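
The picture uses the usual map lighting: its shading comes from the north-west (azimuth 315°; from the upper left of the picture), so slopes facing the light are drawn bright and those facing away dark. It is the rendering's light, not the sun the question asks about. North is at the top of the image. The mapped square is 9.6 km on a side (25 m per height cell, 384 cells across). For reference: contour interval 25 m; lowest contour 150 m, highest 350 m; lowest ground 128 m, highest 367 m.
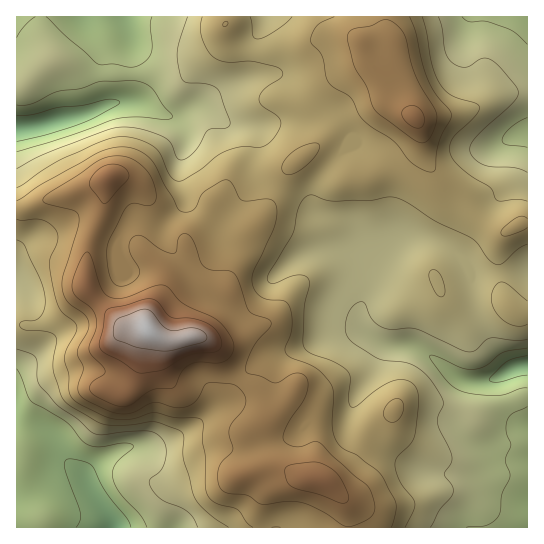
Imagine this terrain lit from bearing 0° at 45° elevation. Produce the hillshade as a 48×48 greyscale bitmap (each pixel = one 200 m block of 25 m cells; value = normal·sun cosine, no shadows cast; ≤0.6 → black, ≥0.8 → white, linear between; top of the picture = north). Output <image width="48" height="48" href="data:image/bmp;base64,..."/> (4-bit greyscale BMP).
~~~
<image width="48" height="48" href="data:image/bmp;base64,Qk32BAAAAAAAAHYAAAAoAAAAMAAAADAAAAABAAQAAAAAAIAEAAATCwAAEwsAABAAAAAAAAAAAAAAABEREQAiIiIAMzMzAERERABVVVUAZmZmAHd3dwCIiIgAmZmZAKqqqgC7u7sAzMzMAN3d3QDu7u4A////AIiIiIh1RWZVVVVWVWZmVVVnd2Znd3d3iImZiIh0RWZlVERFVVVVRFZnh3d2Znd4iImZmZhkRmdmVUM1VUMzNGeImZmHd3iIiIiZmYdVZ3h3ZmREZmVERoqpqqqZiIiId3iIiIdniIiHeHd2d3d3iau6qqmZiIiIh3iIh2aJmpmHeImpmImrvMy6qYiIiIiIiIiIhlV5qqmId5qqqqvMzMuph2Z3iIiIiIiIdkNGeId4h4iImau7u7qIdmZ4mYiIiJmHZUIRI0VXiIiIiImaqqmYdmeJmHd4iJh2QzIAABIkZ4mYh3eJmJqYd2eJiHd4iIZTEAAAAAESNomZmId4iIqph3eIiIiId3VDEAABEREjRXiImZd3iImqqYiImaqph3VERDRXZDNGZmd4iZh3mIiru6mJvMzLqWZmaImYdURXd2Z4mZmZmZiavLqrupmszGd3eJmHZVRFVUVomavLu6mavMy7lkRYrFeId3VEVVQyIiRniavdzLqqu8yoVEMzRUV4mXVEVVVCETVneIm8y6qqqql1RWZTEFVnmql2ZleHVXmYd2eJmZmYd3ZEVndjEXdmeZmYh4q8vMuph3d4iIiHZURVZ3dkQ5mHVVebqqvN79uZmZiIiIh3dlVmZ3dlZqqXQja+7dy83bmJq7mHiIiIiHd3d4d3iamGU0jP/+yqupiJvMqHeIiImYiHiIiImphmd3m8zduqmYiZq7uYd4iIiZiIiIiZqnZnmZqpmqqpmZmYeJqpiIiIiZiImYiJmWZomqmYiIqpiZqYZnmqmIiIiJmZmId3eGeJmqmIh5qoiZqYdmeJmIiIiJmqmHdmZmeZmph4iaqYmZmYdmZ3iIiIiImZh2ZmVFZ3iZhnmZmaqZmYh2d3d3eHiIh3Zmd3ZFVVaJhniYibuYiZiHd4d3d3d3ZlZniamHVFVohmd3ebqYiZmYd3d2ZmZmVWZ3iru6l2ZmdmZniaqYiJqYd3ZlVVVVVnd4mavNy7mHZlVnm6qpmJmYdmdlVVVVZ3eJmZq83d3KmHeJu7u6mZmYdmd3d2Zmd3iau6qrzd3d3Lq7u7u7qZmYdmeJiId3d4q7zLu8zd3e//3curu7uqqpmHZ5mZiHZoqqu7u+7u7u//7tuqqqu6qqqph4iIh2RXiIiaqt7v/////ty6mau7qqqqmIiHZTNFZmZ4mYm83v///ty5maqZmJmZmYdlQzRlVVVVZyNGibzu7cqYiZiHd3iIiIdlRWiId2VUViIzNFeaqphmeIiHd3iIh3dmeKq7uph2VVVURERWZndmZ3iIiImId3Zniau8y7qYd4dmZmZVVmd3Zmd4mZmId3ZoiZq7uqqZmZh2Z3h3iIiHdmVneIiIiHZ4iJqqqZmZmZmIiJmZqZiIdlVWd3d3iHd4iImpmZmZmZmZmqmZqpiIh2ZniHd3iHeIiImZmaqqmZmaqqmZmYiJh2Z4mZiIh3iIiJmYmaqqqZmaqqmZmIiZh3d3mqqZiJqpmamZmaqqqZmaqpmZmImZiIh3mqqpmau6mqqZmZqqqQ=="/>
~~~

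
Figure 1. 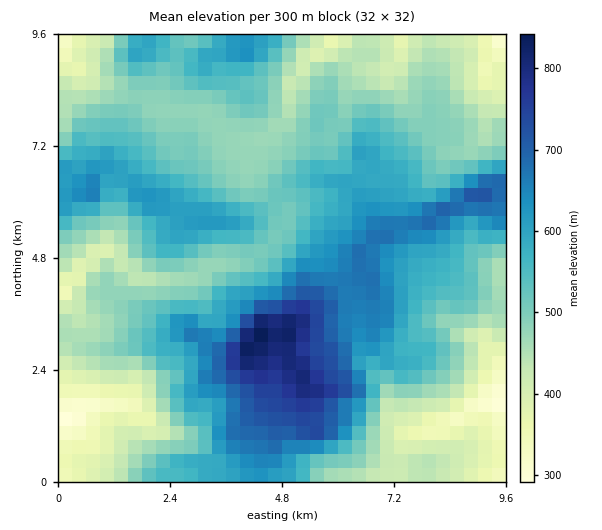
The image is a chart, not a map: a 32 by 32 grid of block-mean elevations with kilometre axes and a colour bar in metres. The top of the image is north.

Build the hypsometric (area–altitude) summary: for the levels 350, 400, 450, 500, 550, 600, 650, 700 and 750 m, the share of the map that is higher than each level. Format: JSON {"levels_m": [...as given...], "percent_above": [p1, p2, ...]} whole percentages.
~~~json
{"levels_m": [350, 400, 450, 500, 550, 600, 650, 700, 750], "percent_above": [96, 89, 78, 57, 41, 26, 15, 7, 3]}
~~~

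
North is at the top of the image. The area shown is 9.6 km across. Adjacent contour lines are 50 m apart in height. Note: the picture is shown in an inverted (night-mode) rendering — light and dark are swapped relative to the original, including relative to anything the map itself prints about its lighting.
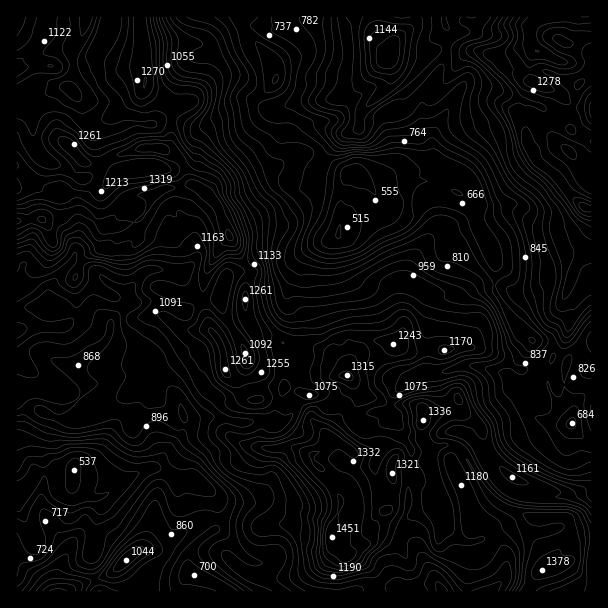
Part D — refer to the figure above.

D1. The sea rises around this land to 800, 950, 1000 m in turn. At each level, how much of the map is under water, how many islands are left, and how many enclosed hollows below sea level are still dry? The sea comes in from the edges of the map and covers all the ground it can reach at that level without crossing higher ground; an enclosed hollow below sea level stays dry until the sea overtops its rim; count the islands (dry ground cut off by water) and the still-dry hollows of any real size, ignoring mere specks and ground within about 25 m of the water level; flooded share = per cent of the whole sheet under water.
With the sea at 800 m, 19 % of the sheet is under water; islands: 0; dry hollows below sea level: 0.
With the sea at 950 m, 39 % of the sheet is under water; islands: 1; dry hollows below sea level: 0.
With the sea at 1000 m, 46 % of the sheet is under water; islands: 1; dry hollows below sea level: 0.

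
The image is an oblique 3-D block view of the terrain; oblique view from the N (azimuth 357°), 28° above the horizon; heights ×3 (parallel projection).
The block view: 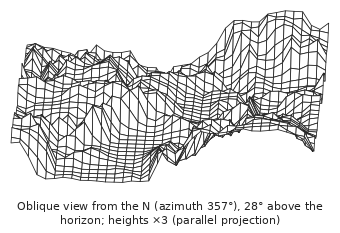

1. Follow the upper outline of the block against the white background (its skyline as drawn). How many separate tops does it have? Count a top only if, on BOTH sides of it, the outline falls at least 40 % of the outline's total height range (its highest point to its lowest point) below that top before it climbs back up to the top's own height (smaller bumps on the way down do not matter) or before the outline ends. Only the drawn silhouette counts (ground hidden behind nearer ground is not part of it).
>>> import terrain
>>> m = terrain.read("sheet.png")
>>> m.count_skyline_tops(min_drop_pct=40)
0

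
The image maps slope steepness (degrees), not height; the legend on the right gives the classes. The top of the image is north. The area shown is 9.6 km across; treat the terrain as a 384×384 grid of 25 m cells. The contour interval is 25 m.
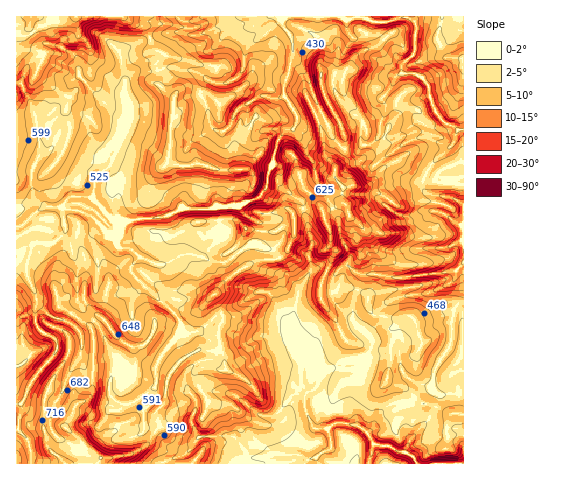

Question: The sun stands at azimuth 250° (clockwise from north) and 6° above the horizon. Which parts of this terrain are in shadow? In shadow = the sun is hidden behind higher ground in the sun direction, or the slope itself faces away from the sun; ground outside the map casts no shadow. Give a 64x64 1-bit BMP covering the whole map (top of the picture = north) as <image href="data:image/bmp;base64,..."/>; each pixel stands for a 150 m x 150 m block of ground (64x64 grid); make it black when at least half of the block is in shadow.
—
<image width="64" height="64" href="data:image/bmp;base64,Qk0+AgAAAAAAAD4AAAAoAAAAQAAAAEAAAAABAAEAAAAAAAACAAATCwAAEwsAAAIAAAAAAAAA////AAAAAADBB2A4AABjwOAP8B4AAGeB5B//nwAAfQPEP//fAAhxAQj//+AAKOEACP/j2ABjwACI/4HAMEAAAIh/gMDgQAAADD/GQcwAAAAAP8fHnwAAAMZfg4A/gAAAxl+DgD/AAIBjXhMA/8AHADOeMQH/4AMwOZ4wA//gAjAc3hAD/8AAOB7cGAP/wAAYft3cA/+AABx828wH/4EALnOTzgP/AQA+fwfPA/8DADz4D84D/gYAfPGf3gf+DgB48LCYB/4MEHDzsAAH+AgAHOOwgAf5DBYcQbOAAfsN//4Bs4AAGAfAHwOAAAAARwADAQSAAADDJ5sABgAAAeNP/wAMAAAA5xeHAAgAAADnB4MAAAAAQOY/5wBwGADwzn//AGAAecDM//8AEAAfsYj//wAgAgAxif//AAAAACAB//9AIAAAMHD//0AgAAA4c///4AAAADxj///gAAAEfPP//0EAAD585///QYADPl3v//4AgAH8X+///2CAA/xP7f//YAAA+D+J+//gDADyB4P5H+AcAPefk/+Y4AAA85+X/zjAYAHz/yf+MMBwAeH+L/xwwHAB/HZt/mCHYAH+fk3/4B+YAPE+DP/gj4AAAZ8M/wAPjAAjxx7/AAeeAfvjDn+ADx4H/+MDDsAAPw//AwOBwAB+D/8CAwHAAHwQPAADe8BAAP/8AANxwA=="/>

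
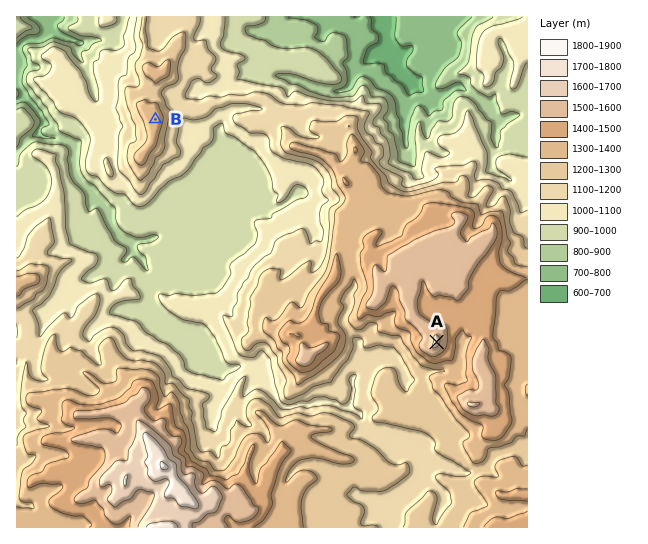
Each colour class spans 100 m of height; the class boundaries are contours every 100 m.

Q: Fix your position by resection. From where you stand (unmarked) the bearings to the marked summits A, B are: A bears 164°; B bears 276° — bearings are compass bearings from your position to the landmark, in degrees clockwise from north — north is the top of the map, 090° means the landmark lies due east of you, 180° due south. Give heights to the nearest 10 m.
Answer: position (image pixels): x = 380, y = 143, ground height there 1090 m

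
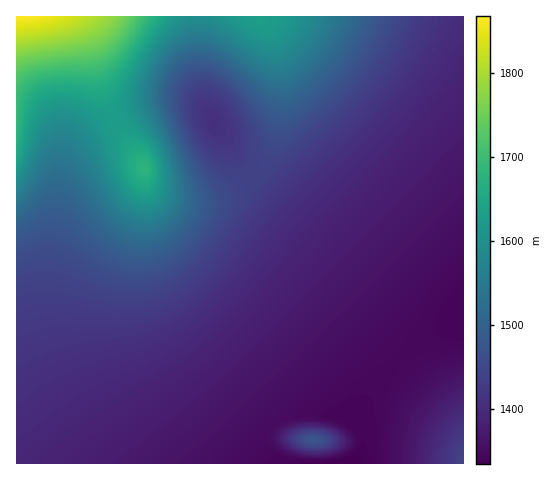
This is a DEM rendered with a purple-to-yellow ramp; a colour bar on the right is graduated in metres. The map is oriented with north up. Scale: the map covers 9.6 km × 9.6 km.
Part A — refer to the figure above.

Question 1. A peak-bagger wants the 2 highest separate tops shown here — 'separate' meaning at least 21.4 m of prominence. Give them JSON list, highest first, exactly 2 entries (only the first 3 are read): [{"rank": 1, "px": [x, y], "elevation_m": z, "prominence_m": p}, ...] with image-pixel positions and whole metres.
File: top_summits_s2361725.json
[{"rank": 1, "px": [145, 167], "elevation_m": 1680, "prominence_m": 53}, {"rank": 2, "px": [314, 440], "elevation_m": 1474, "prominence_m": 123}]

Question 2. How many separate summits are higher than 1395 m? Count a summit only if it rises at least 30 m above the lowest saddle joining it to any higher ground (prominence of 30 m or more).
2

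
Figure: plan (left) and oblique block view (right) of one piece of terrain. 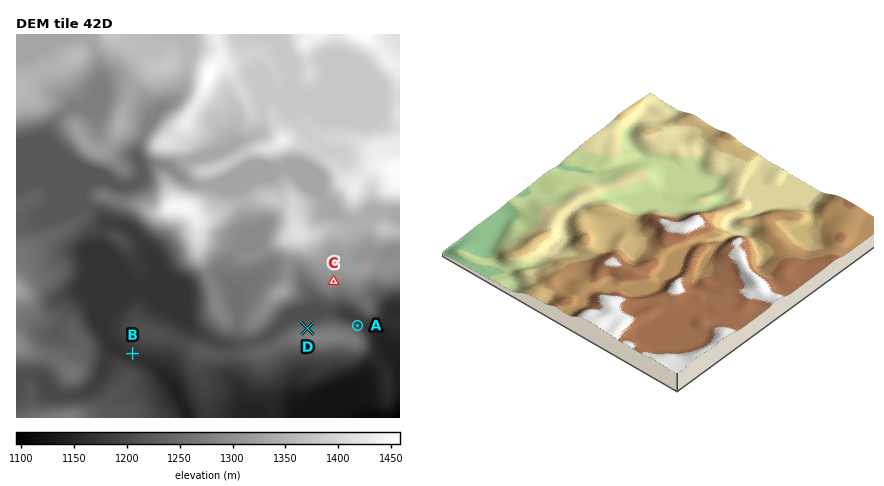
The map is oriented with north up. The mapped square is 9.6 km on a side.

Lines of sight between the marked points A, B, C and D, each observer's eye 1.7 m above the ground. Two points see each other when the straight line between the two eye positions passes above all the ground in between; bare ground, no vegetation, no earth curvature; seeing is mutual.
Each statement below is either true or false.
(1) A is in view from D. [false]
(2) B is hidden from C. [true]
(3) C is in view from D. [true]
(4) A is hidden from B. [true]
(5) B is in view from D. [false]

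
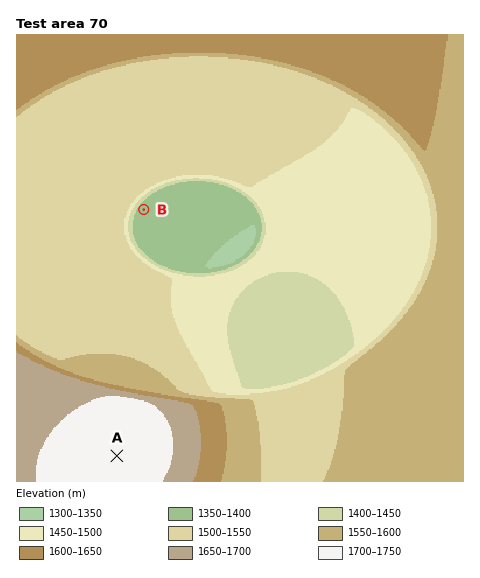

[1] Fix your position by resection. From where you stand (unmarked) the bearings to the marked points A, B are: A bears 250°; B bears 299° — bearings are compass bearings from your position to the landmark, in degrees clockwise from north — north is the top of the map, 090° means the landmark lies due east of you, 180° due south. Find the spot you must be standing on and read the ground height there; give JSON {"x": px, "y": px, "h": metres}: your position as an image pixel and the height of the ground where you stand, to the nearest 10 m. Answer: {"x": 401, "y": 352, "h": 1580}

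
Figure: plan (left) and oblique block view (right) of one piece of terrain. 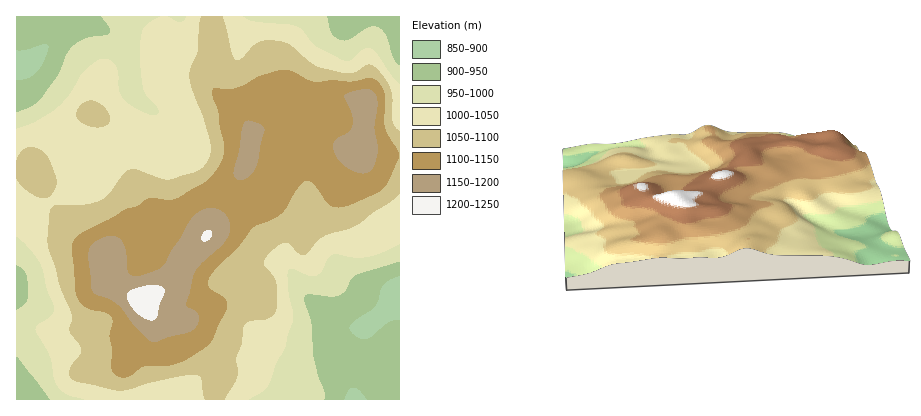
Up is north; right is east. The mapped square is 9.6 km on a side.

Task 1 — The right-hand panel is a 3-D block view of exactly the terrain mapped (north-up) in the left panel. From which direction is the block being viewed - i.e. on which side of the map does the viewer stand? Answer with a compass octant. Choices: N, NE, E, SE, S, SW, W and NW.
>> S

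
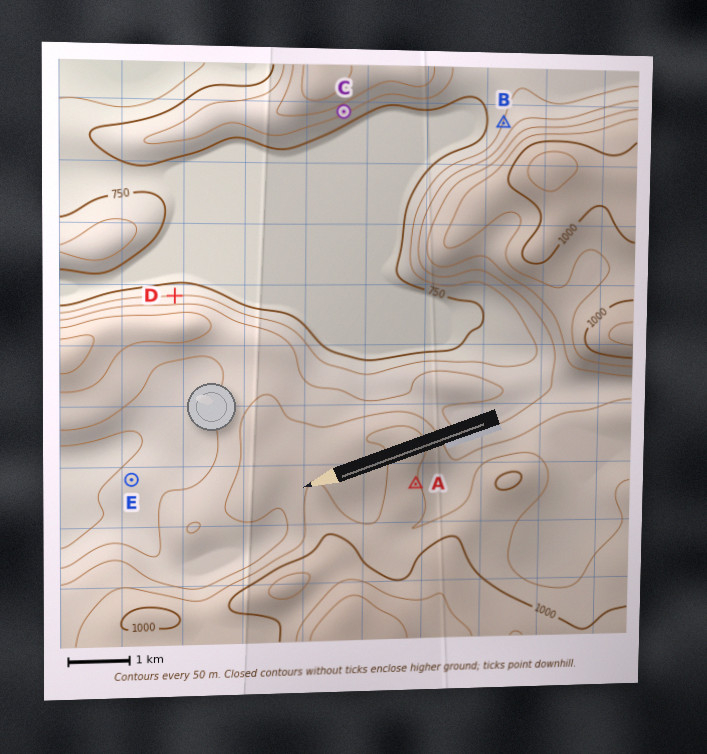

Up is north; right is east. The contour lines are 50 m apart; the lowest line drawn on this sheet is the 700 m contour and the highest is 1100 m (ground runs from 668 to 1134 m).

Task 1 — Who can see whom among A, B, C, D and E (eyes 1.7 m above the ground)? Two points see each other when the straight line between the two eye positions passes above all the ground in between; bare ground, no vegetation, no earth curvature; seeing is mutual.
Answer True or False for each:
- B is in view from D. True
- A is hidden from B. True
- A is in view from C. False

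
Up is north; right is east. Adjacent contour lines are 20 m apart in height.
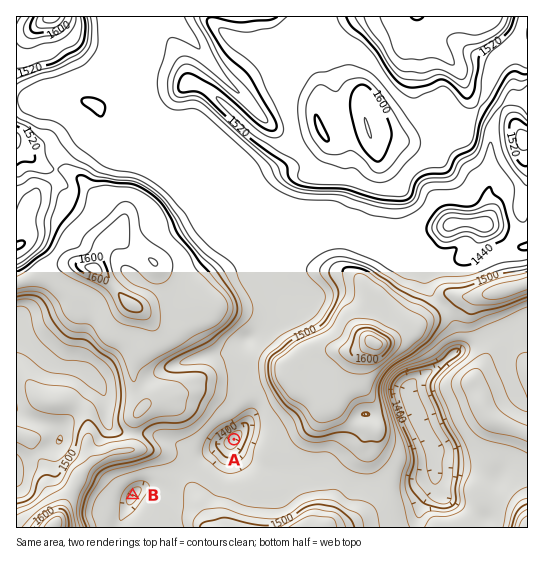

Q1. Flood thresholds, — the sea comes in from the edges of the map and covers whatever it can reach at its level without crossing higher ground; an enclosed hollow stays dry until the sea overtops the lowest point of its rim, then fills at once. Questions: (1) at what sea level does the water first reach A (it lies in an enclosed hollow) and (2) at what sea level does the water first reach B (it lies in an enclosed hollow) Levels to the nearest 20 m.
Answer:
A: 1460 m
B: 1440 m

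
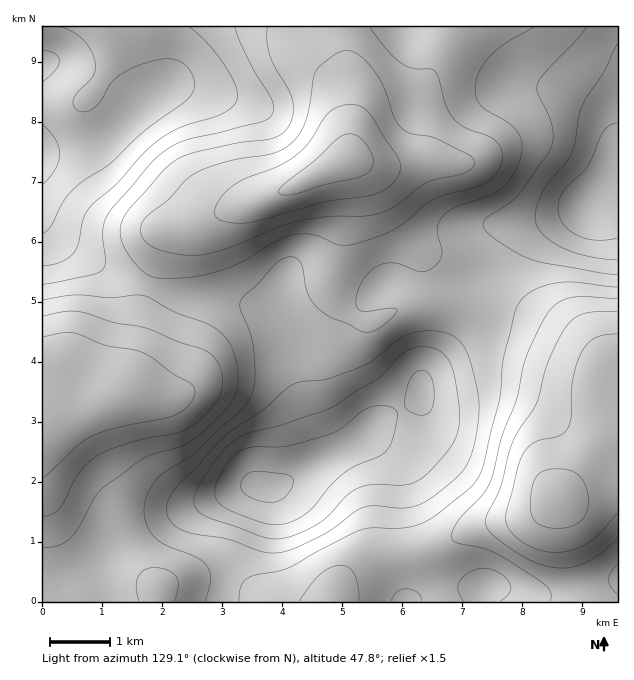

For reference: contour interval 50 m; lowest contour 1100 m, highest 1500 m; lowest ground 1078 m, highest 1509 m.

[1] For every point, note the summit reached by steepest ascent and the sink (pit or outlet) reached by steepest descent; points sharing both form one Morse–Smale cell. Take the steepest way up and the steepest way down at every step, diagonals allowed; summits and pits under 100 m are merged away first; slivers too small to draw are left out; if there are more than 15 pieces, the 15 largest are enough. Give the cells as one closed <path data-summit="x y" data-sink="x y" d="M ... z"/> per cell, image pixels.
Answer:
<path data-summit="265 487" data-sink="560 496" d="M479 304l-3 11-11 18-39 40-4 9 0 12-6 7-37 19-23 23-15 9-22 10-38 23-9 3-10-2-6 4-25 65-7 31-1 16 395-1 0-168-10 2 6-8 0-19-8-20-3-21-11-14-44-27-39-16z"/><path data-summit="43 154" data-sink="347 160" d="M334 26l-209 0-1 10 4 13 19 44 0 6-32 32-11 7-15 6-47 9 2 73 11 12 48 30 21 10 25 8 11-37 10-17 30-10 21-10 71-24 54-27 4-4 2-75-12-28z"/><path data-summit="586 208" data-sink="347 160" d="M617 26l-163 0-20 44-11 17-13 13-34 12-16 14-6 12-3 16-3 5 13 5 13 13 22 43 21 29 6 21-2 28 12-4 45 10 6-27 24-36 13-13 54-18 11-1 24-25 8-3z"/><path data-summit="265 487" data-sink="125 391" d="M152 287l-3 0-2 4-6 19-15 80-28 12-39 11-17 13 1 150 25 4 24-4 13-23 11-9 60-30 60-24 11-4 25 2 9-3 30-18 7-8 0-17-10-30-10-45-4-13-16-32-10-10-27-10-26-4-33-2z"/><path data-summit="265 487" data-sink="347 160" d="M352 160l-12 2-63 32-107 38-10 17-12 37 34 10 33 2 26 4 27 10 10 10 16 32 8 25 6 33 10 30 0 17-4 7 38-20 27-26 37-19 6-7 0-12 4-9 39-40 11-18 2-11-33-8-17-2-8 3 3-12-3-30-24-35-22-43-13-13z"/><path data-summit="586 208" data-sink="560 496" d="M617 182l-7 2-24 25-11 1-54 18-13 13-24 36-6 20 0 6 3 2 28 5 39 16 38 22 12 12 6 12 0 10 10 26 0 19-4 7 8-2z"/><path data-summit="43 154" data-sink="125 391" d="M43 224l0 201 16-12 39-11 28-12 14-74 8-27 0-3-24-8-56-32-13-8z"/><path data-summit="265 487" data-sink="347 160" d="M260 486l-19 2-36 14-89 42-11 9-13 23-19 4-30-4-1 25 179 1 11-52 20-51z"/><path data-summit="43 154" data-sink="560 496" d="M124 26l-82 1 1 125 46-8 15-6 11-7 32-32 0-6-19-44z"/><path data-summit="265 487" data-sink="347 160" d="M452 26l-118 1 4 18 14 37-2 73 2-13 8-16 11-12 18-8 21-6 13-13 27-50z"/>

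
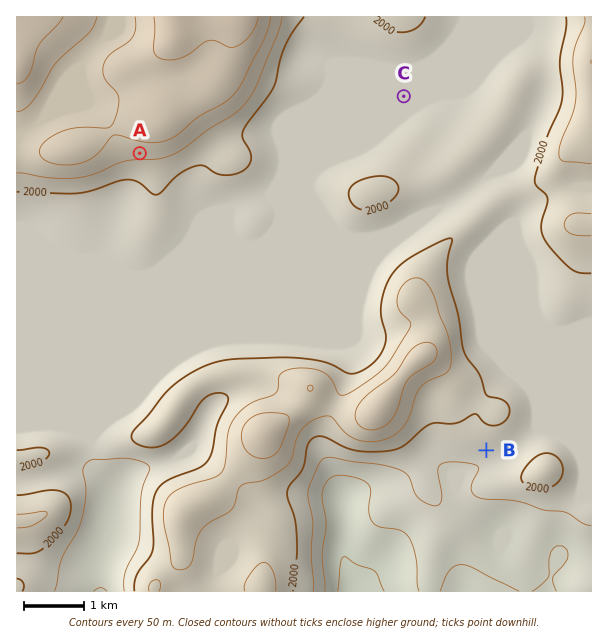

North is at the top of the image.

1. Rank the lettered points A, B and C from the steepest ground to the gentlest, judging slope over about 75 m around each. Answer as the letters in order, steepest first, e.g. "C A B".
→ A B C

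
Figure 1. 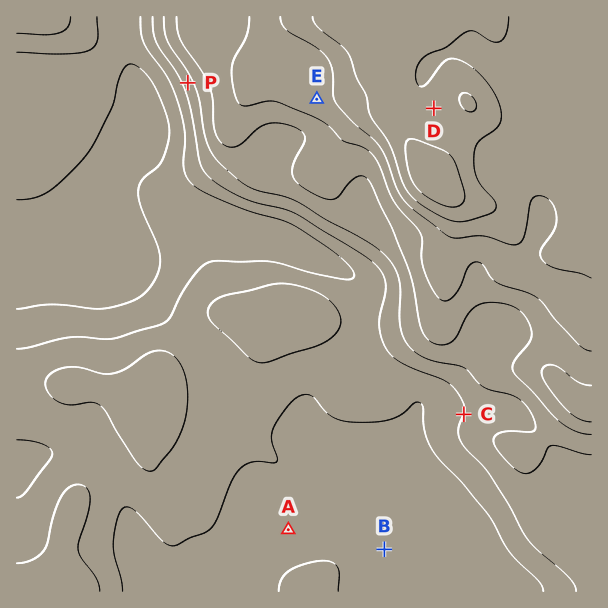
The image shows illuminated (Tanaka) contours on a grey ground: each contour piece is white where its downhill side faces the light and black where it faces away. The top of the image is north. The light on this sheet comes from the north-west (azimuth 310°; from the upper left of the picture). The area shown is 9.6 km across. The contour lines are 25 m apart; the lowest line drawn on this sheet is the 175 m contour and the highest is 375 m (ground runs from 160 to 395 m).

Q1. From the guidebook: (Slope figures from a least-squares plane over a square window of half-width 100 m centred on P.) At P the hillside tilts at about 8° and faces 246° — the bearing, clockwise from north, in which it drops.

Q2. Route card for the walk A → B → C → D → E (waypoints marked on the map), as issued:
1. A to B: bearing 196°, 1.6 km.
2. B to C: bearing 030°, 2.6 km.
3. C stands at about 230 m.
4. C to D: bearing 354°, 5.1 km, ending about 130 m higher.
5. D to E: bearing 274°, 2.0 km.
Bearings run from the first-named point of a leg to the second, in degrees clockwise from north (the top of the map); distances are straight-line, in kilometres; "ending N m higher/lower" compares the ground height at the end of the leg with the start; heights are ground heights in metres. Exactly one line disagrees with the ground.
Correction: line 1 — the bearing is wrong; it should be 101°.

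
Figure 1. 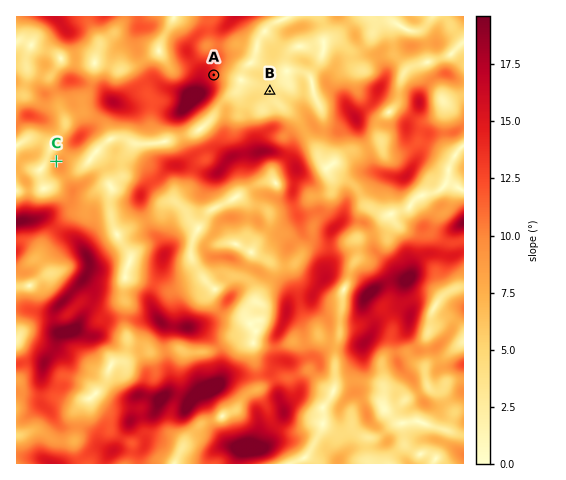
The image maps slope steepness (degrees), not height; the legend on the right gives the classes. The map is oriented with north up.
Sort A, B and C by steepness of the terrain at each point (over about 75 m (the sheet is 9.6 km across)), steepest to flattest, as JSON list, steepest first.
["A", "C", "B"]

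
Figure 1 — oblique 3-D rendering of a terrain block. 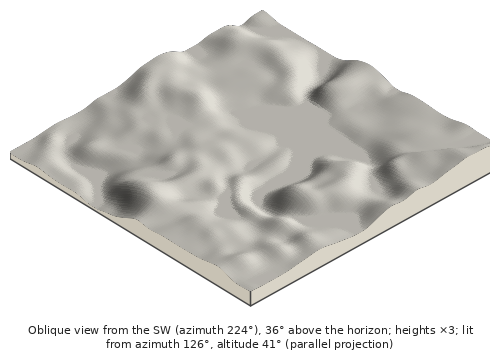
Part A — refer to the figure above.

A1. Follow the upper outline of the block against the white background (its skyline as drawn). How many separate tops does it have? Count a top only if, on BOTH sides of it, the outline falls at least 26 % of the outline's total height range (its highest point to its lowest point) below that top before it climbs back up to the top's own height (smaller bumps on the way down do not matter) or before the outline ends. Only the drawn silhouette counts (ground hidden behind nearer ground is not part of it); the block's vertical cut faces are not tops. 1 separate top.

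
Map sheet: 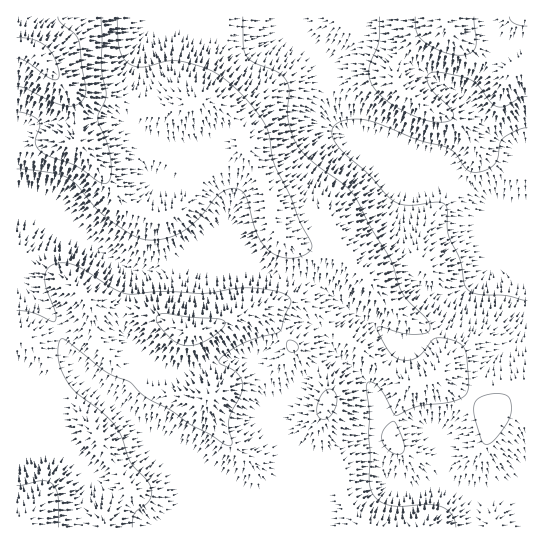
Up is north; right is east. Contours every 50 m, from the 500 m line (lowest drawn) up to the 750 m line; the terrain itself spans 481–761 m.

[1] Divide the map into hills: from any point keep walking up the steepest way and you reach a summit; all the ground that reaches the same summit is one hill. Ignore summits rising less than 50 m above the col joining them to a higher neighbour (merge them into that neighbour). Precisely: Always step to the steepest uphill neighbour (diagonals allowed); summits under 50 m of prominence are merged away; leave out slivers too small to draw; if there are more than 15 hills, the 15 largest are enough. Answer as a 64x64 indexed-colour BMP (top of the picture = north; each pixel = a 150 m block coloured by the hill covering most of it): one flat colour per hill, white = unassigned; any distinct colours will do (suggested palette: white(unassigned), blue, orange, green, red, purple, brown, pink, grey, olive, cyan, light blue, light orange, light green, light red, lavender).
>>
<image width="64" height="64" href="data:image/bmp;base64,Qk12CAAAAAAAAHYAAAAoAAAAQAAAAEAAAAABAAQAAAAAAAAIAAATCwAAEwsAABAAAAAAAAAA////ALR3HwAOf/8ALKAsACgn1gC9Z5QAS1aMAMJ34wB/f38AIr28AM++FwDox64AeLv/AIrfmACWmP8A1bDFADMzMzMzMzMzMzMzMzMzMzMzMzMxERERERERERERERERMzMzMzMzMzMzMzMzMzMzMzMzMzEREREREREREREREREzMzMzMzMzMzMzMzMzMzMzMzMzERERERERERERERERETMzMzMzMzMzMzMzMzMzMzMzMzMRERERERERERERERERMzMzMzMzMzMzMzMzMzMzMzMzMxEREREREREREREREREzMzMzMzMzMzMzMzMzMiIiIzMzERERERERERERERERETMzMzMzMzMzMzMzMzMiIiIiIjMRERERERERERERERERMzMzMzMzMzMzMzMzIiIiIiIiIjEREREREREREREREREzMzMzMzMzMzMzMyIiIiIiIiIiIRERERERERERERERETMzMzMzMzMzMzIiIiIiIiIiIRERERERERERERERERERMzMzMzMzMzMzIiIiIiIiIiIREREREREREREREREREREzMzMzMzMzMzIiIiIiIiIiIRERERERERERERERERERETMzMzMzMzMzIiIiIiIiIiIhERERERERERERERERERERMzMzMzMzMzIiIiIiIiIiIjEREREREREREREREREREREzMzMzMzMzIiIiIiIiIiIiMRERERERERERERERERERETMzMzMzMzIiIiIiIiIiIiIxERERERERERERERERERERMzMzMzMyIiIiIiIiIiIiIzMREREREREREREREREREREzMzMzMyIiIiIiIiIiIiIjMzERERERERERERERERERETMzMzMyIiIiIiIiIiIiIiMzMxERERERERERERERERERMzMzMyIiIiIiIiIiIiIiMzMzMREREREREREREREREREzMzMyIiIiIiIiIiIiIiIzMzMzERERERERERERERERETMzMzIiIiIiIiIiIiIiIjMzMzMzERERERERERERERERMzMzIiIiIiIiIiIiIiIiIjMzMzMREREREREREREREREzMzMiIiIiIiIiIiIiIiIiIzMzMiERERERERERERERETMzMiIiIiIiIiIiIiIiIiIiMzMiIRERERERERERERERMzMyIiIiIiIiIiIiIiIiIiIiMiIiEREREREREREREREzMyIiIiIiIiIiIiIiIiIiIiIiIiIhERERERERERERETMzIiIiIiIiIiIiIiIiIiIiIiIiIRERERERERERERERMzIiIiIiIiIiIiIiIiIiIiIiIiIREREREREREREREREzIiIiIiIiIiIiIiIiIiIiIiIiIRERERERERERERERETIiIiIiIiIiIiIiIiIiIiIiIiERERERERERERERERERIiIiIiIiIiIiIiIiIiIiIiIREREREREREREREREREREiIiIiIiIiEREiIiIiIiIRERERERERERERERERERERERIiIiIiIhERERERERERERERERERERERERERERERERERESIiIiIhEREREREREREREREREREREREREREREREREREREiIiIRERERERERERERERERERERERERERERERERERERESIiEREREREREREREREREREREREREREREREREREREREREhEREREREREREREREREREREREREREREREREREREREREREREREREREREREREREREREREREREREREREREREREREREREREREREREREREREREREREREREREREREREREREREREREREREREREREREREREREREREREREREREREREUREQREREREREREREREREREREREREREREREREREREREURERBERERERERERERERERERERERERERERERERERERFEREREERERERERERERERERERERERERERERERERERERFEREREQRERERERERERERERERERERERERERERERERERRERERERBERERERERERERERERERERERERERERERERFEREREREREERERERERERERERERERERERERERERERERREREREREREQREREREREREREREREREREREREREREREURERERERERERBERERERERERERERERERERERERERERREREREREREREREEREREREREREREREREREREREREREUREREREREREREREQREREREREREREREREREREREREREURERERERERERERERBERERERERERERERERERERERERERREREREREREREREREERERERERERERERERERERERERERREREREREREREREREQRERERERERERERERERERERERERFERERERERERERERERBEREREREREREREREREREREREREUREREREREREREREREERERERERERERERERERERERERERREREREREREREREREQRERERERERERERERERERERERERFERERERERERERERERBERERERERERERERERERERERERFEREREREREREREREREEREREREREREREREREREREREREUREREREREREREREREQREREREREREREREREREREREREURERERERERERERERERBEREREREREREREREREREREREUREREREREREREREREREEREREREREREREREREREREREUREREREREREREREREREQREREREREREREREREREREREURERERERERERERERERERBERERERERERERERERERERERRERERERERERERERERERE"/>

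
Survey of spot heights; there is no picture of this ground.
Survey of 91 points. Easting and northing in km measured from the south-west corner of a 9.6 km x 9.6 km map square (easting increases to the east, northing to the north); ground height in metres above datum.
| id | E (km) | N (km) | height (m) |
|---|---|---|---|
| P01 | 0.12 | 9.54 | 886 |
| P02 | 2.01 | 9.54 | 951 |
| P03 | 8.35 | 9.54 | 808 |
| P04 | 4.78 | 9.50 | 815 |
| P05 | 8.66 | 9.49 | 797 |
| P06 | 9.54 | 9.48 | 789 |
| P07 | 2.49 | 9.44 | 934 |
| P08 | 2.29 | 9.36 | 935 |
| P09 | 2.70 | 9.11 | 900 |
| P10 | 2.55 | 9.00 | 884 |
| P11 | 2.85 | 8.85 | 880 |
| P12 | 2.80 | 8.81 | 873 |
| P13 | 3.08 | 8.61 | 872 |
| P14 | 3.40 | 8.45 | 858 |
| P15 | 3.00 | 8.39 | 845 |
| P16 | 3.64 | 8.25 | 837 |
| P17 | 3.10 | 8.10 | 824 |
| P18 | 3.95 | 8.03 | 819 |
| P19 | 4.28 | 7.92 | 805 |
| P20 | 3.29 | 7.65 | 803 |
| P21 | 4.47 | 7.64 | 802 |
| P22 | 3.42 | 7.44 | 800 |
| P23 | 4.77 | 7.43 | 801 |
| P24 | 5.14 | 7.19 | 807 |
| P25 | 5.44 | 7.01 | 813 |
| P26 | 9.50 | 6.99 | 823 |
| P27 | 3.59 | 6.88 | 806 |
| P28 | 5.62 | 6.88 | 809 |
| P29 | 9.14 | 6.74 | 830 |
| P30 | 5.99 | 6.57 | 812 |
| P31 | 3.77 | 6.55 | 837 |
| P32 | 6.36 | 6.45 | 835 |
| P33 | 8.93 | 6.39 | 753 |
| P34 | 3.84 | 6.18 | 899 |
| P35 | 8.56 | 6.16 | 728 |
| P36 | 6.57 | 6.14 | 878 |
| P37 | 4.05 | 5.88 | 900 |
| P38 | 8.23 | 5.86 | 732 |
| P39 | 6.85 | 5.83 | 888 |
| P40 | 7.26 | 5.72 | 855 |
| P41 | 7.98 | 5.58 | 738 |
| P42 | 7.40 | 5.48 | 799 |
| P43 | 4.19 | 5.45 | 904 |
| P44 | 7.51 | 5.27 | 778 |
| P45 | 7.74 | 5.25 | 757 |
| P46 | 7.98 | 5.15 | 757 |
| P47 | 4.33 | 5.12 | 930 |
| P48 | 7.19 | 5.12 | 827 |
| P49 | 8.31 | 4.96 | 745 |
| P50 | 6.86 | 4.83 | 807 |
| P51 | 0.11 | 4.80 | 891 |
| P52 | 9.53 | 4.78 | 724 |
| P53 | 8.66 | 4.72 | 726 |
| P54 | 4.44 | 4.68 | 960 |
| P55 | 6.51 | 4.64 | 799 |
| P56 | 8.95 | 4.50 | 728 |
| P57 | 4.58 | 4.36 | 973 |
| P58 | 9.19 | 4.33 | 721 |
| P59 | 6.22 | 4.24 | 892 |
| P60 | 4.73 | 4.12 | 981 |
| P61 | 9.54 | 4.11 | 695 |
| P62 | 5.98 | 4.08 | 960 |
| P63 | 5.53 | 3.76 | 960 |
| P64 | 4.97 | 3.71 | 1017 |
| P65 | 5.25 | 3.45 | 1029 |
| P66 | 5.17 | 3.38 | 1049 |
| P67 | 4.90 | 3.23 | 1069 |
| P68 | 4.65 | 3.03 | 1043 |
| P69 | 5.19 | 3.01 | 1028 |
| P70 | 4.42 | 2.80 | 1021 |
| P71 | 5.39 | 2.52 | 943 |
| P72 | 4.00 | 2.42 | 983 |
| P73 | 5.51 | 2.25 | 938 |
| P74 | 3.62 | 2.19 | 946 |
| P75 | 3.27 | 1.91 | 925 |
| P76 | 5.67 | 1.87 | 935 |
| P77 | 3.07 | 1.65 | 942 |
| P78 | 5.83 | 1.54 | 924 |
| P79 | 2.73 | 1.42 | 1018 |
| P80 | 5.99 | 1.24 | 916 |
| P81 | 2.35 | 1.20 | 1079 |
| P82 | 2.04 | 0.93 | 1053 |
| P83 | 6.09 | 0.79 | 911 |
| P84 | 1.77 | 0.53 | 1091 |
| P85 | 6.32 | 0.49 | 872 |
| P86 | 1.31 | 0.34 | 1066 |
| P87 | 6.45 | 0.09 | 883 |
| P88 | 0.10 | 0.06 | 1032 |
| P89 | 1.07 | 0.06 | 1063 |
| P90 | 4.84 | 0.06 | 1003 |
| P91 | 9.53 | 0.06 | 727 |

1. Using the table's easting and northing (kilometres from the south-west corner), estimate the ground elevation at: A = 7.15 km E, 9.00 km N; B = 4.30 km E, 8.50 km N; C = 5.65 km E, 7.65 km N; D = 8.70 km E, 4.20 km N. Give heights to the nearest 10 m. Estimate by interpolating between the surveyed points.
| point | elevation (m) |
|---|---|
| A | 840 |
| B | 810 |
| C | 830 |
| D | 720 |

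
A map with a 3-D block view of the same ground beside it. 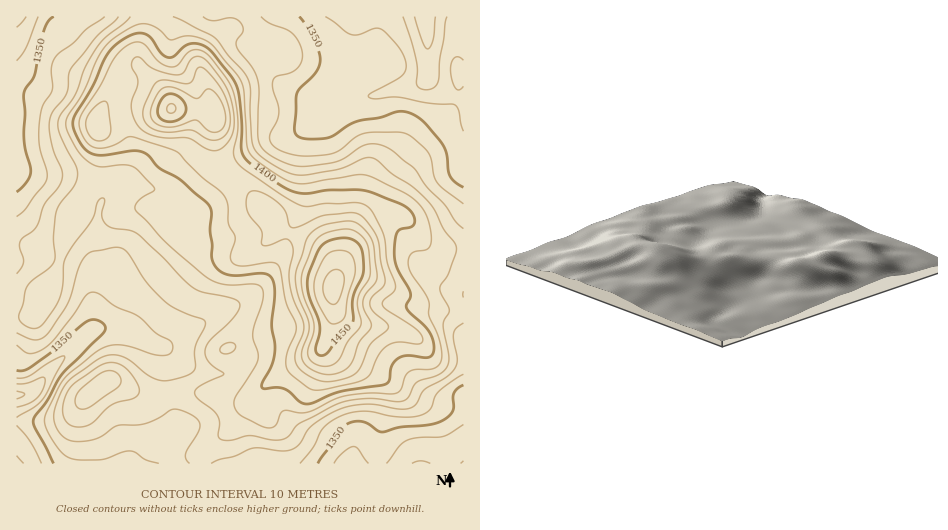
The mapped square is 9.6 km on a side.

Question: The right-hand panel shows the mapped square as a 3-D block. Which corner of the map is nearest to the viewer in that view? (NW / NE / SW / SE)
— NE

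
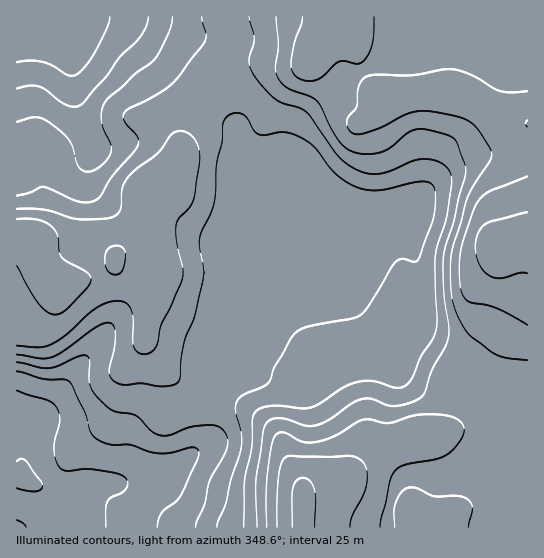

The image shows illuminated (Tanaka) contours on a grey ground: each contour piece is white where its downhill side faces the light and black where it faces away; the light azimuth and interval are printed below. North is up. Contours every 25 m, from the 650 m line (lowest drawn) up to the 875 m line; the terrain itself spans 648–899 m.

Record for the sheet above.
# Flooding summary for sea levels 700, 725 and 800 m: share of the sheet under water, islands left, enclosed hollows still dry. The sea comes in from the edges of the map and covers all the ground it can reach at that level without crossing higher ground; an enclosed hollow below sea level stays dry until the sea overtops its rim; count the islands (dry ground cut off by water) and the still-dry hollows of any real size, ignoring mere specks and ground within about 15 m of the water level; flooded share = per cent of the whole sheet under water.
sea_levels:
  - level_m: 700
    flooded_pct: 10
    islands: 0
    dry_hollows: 0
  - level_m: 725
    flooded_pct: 15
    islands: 0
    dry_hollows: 0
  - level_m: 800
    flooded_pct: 67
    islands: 0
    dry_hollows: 0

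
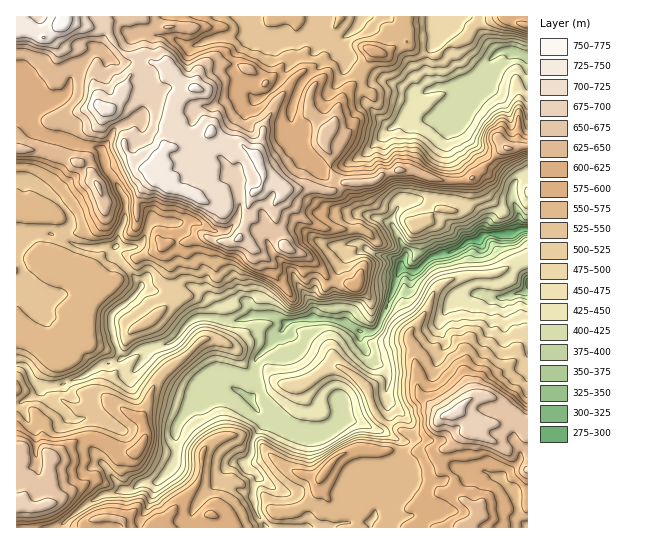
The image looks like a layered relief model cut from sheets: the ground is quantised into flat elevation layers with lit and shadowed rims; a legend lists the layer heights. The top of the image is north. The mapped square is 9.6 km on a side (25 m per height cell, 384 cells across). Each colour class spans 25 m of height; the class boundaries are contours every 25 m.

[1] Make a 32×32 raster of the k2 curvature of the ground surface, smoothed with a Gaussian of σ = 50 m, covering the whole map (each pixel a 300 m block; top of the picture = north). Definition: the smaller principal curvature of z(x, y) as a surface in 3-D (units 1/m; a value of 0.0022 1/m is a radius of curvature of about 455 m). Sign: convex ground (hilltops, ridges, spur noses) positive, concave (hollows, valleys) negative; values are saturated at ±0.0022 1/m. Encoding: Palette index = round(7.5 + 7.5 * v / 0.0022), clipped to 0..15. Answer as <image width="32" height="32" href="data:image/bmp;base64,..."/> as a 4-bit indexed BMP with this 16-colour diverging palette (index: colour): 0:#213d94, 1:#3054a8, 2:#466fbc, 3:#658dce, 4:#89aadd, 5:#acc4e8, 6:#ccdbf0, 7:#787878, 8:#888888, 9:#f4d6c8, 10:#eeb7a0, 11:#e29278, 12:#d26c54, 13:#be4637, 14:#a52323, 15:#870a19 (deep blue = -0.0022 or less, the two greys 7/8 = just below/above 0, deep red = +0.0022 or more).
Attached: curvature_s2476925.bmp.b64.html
<image width="32" height="32" href="data:image/bmp;base64,Qk12AgAAAAAAAHYAAAAoAAAAIAAAACAAAAABAAQAAAAAAAACAAATCwAAEwsAABAAAAAAAAAAlD0hAKhUMAC8b0YAzo1lAN2qiQDoxKwA8NvMAHh4eACIiIgAyNb0AKC37gB4kuIAVGzSADdGvgAjI6UAGQqHADMgd3R3ZnhxVVZWZ2dmZmV3hQRoJ3SINnZ3eHd3Znd1dndzABV2VTQ1Znd3d3d2ZGV2U2ZCR2YkiFhnd3d2VkeDh2V5ZThkGHY2dndndmR0g1d3VoM3iDZEQUhSRDZ3ZUZUQ1ZjVGdUV3ZBJTWFd2dIV3eGdVZlVnd3ZXNGeFVkY0aHY3ZWdmV4ZkZihmeIY0RhBmN3VWZ1d3ZnUnZndVU3eGI1SHVWRXZndUWHV2Zmd3eHJCBYeGV3aHNnd1d2Z3d3c1iHBlNnRWUhB4U3hmh3d3Mnh2JGRBMDRTFXNmZnd3d3UmZ2VVRWFkVwRmVUIHd3d5JWVYU0YVdpUDaHd4R3d4cnV2ZThyR1WGEQRmZ3aHQiInh1V3VnQjAVBRAUZ1RGaAc3ZRJlZCdmgIiFMAB4hWgHFDKEZWZVQhKHZ4Sjd2VoBEZodlV2VVVEMzJGVXZlhweIdnVndnVog0VmhkRFZ2FYh2d2Z2ZUFWaGVHdCd3ZAdndmZ3hWWHI1dlVjhWVVZFZnZ3ZGVmh4NFVmOWR3dmc0Z3aFVlVneDRmd1RDd3V4dmdkNmRzdXNnV3dlNHd2ZoZ2eXZWQ3RmdVVWZ2V3ZWVneEdVdkZHR0ZmdlZnVGZVVngmhlVmV1WHVYd0QmhUVWVCMiRmdmZGVYVnhER1eGdWZUVWZ3hnhGZ1dmWI"/>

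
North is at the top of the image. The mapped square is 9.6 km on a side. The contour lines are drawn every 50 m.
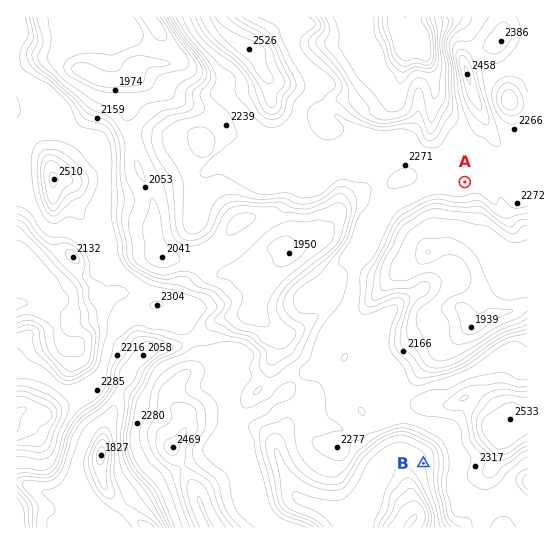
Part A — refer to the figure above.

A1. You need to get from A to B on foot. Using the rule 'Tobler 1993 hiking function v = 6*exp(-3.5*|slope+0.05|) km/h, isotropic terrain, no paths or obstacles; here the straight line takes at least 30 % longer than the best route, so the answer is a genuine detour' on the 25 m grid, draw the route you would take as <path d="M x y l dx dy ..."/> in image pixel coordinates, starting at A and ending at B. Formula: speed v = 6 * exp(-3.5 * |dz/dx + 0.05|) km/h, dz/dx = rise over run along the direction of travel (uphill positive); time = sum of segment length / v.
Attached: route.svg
<path d="M465 182l-11 5-13 0-40 20-8 8-22 43-9 9-3 6 0 44 2 2 0 7 1 3 0 8 41 82 26 26 2 5 0 3-2 5-6 5"/>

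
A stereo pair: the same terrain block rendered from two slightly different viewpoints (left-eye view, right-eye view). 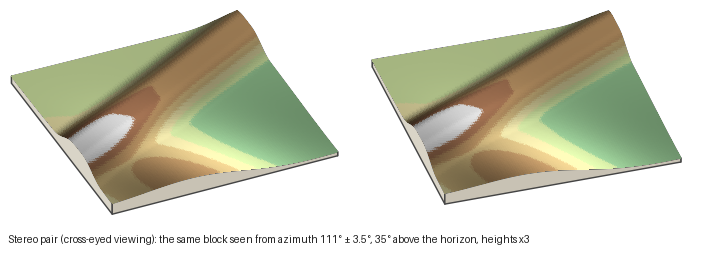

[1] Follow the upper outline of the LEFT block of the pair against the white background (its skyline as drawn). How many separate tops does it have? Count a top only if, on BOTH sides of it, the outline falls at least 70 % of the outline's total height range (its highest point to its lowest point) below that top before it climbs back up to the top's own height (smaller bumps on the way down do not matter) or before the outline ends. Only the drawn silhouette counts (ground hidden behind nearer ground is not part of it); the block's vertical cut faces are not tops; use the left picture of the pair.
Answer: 0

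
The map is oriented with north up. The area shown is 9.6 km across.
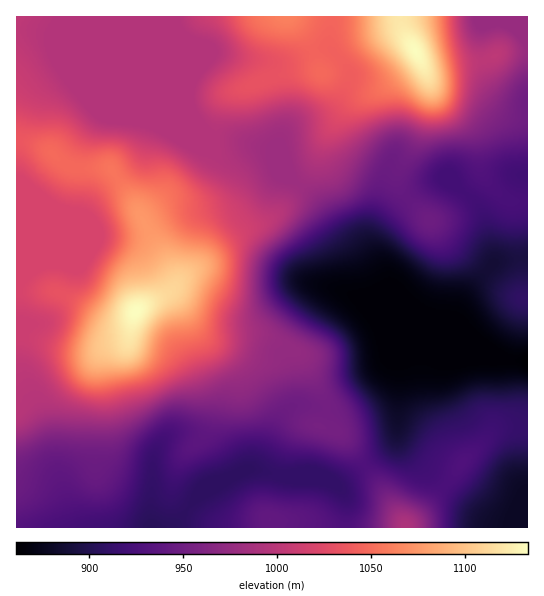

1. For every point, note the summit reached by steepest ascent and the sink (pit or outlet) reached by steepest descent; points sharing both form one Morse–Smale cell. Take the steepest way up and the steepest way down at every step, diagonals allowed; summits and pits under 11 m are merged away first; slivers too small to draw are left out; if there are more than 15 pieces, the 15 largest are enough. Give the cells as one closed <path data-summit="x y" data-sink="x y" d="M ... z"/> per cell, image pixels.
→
<path data-summit="135 311" data-sink="527 362" d="M174 16l-158 1 0 316 9 0 40 15 29 3 31-11 4-6 4-19 6-7 23-12 9-1 8 6 14 21 16 13 46 0 22 6 18 10 9 8 23 46-2 12-5 9 21 7 24 32 27-20 6-14 2 10 5 8 40 36 15-20 34-34 13-4 20 1 1-66-29-5-16-12-5 0 2-2-2-2-23-18 1-9 9-19 28-32 0-8-8-33-8-17-24-22-11-4-4 1-27 16-20 21-14 21 0 15 12 37 32 29 13 8-9-2-58-24-6-8-4-24-9-23-29-44-30-27-14-16-4-9-33-10-25-3-18-19-4-7-3-12 4-17 0-17-16-38z"/><path data-summit="415 50" data-sink="527 362" d="M527 16l-194 0-4 15 2 18-13 0-31 14-9 1-65-11-21 26-4 15 1 13 6 11 15 18 28 4 32 9 5 10 14 16 30 27 34 55 7 32 7 12 58 24 6 0-18-13-15-16-9-6-12-37 0-15 14-21 20-21 11-8 20-9 15 6 23 24 5 13 9 41 34-5z"/><path data-summit="135 311" data-sink="151 527" d="M171 295l-9 1-23 12-6 7-5 22-6 4-23 8-28 0-28-8-18-8-9 1 1 194 156 0 16-22 22-21 36-16 11 0 21 7 39 0 17 8 6 0 24-18-24-33-21-7 5-9 2-12-23-46-9-8-18-10-22-6-46 0-16-13-14-21z"/><path data-summit="270 519" data-sink="151 527" d="M258 469l-15 2-32 14-22 21-16 21 172 0 2-28-4-8-9-8-16-7-39 0z"/><path data-summit="287 17" data-sink="527 362" d="M331 16l-156 0 0 6 17 43 1 14 20-26 69 11 36-15 12 0z"/><path data-summit="135 311" data-sink="527 527" d="M517 427l-18 1-5 3-34 34-15 21 40 31 26 11 16 0 1-99z"/><path data-summit="523 298" data-sink="527 362" d="M527 259l-13 0-20 4-29 32-9 19-1 10 47 35 26 2z"/><path data-summit="406 526" data-sink="527 362" d="M398 431l-6 14-27 21 41 59 9-6 30-33-40-37-5-8z"/><path data-summit="406 526" data-sink="151 527" d="M366 467l-3 0-22 17-5 1 11 14-2 28 60 1-2-7z"/><path data-summit="406 526" data-sink="527 527" d="M446 487l-32 33-9 6 1 2 105-1-26-10z"/>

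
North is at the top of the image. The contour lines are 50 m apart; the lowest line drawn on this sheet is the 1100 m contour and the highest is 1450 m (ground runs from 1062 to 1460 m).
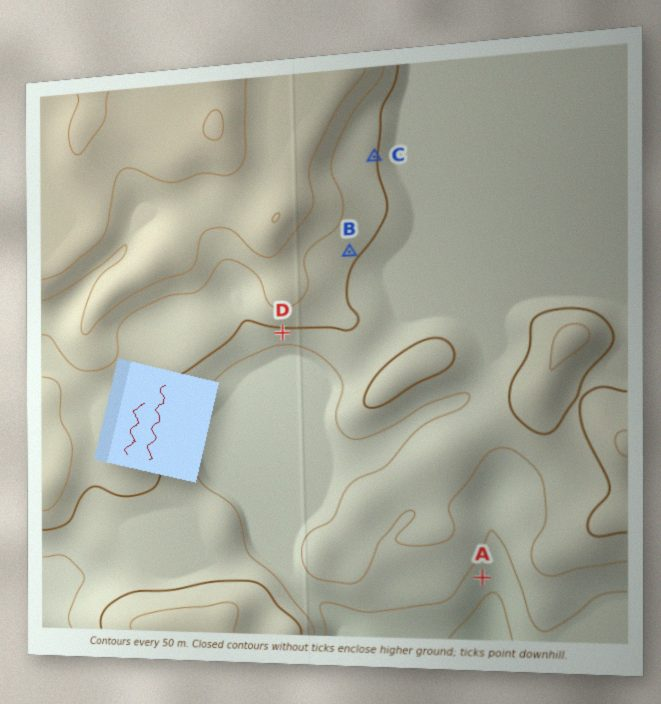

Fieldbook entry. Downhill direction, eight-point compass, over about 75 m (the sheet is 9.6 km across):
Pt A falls SE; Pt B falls SE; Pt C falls E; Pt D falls S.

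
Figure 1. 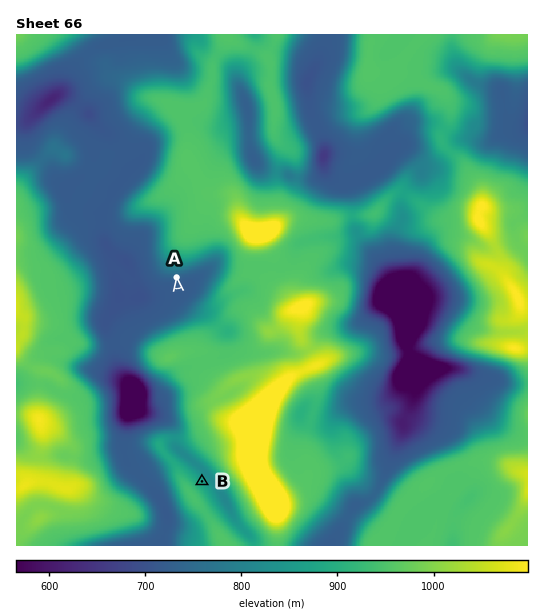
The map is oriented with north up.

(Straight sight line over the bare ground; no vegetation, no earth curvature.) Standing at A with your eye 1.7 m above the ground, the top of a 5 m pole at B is hidden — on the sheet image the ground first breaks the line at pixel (182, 318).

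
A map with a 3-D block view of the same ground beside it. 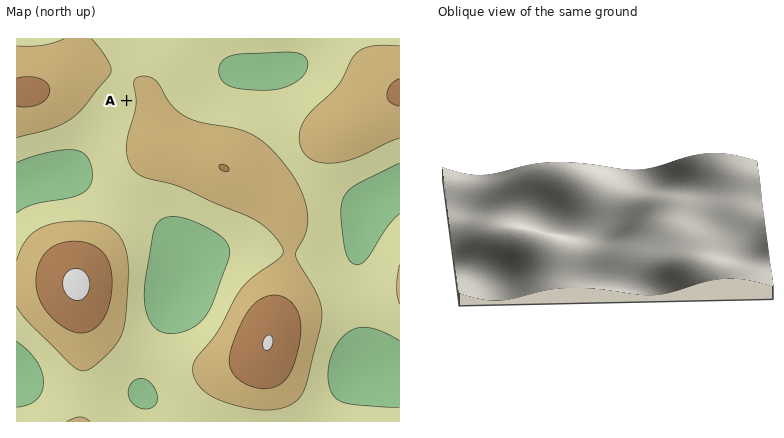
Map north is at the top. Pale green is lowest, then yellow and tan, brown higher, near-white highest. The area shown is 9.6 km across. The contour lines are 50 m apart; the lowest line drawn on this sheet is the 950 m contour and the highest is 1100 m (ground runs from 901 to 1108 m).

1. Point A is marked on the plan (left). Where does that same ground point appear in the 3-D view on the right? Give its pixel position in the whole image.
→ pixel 710 197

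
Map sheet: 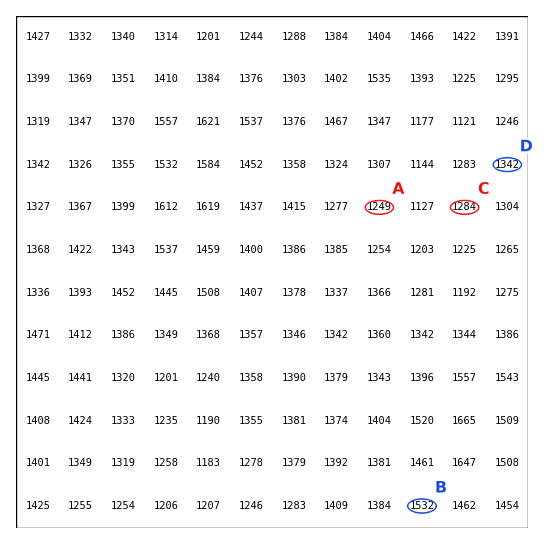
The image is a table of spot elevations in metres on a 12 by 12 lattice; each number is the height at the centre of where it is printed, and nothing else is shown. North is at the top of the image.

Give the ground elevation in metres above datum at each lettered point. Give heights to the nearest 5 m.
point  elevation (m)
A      1250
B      1530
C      1285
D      1340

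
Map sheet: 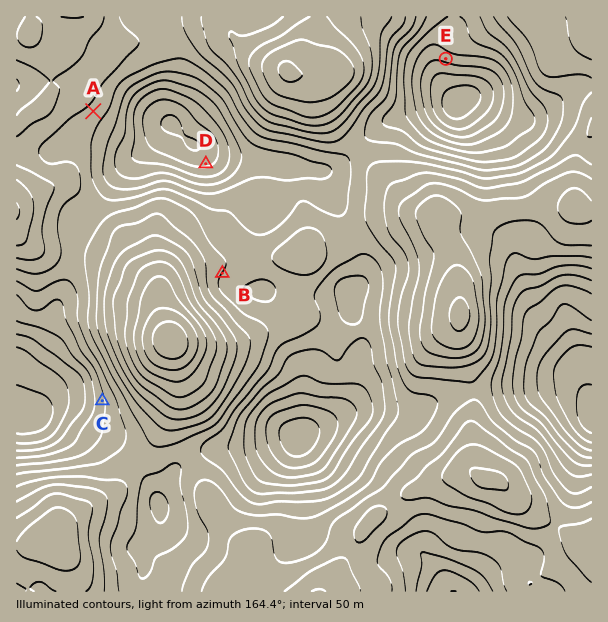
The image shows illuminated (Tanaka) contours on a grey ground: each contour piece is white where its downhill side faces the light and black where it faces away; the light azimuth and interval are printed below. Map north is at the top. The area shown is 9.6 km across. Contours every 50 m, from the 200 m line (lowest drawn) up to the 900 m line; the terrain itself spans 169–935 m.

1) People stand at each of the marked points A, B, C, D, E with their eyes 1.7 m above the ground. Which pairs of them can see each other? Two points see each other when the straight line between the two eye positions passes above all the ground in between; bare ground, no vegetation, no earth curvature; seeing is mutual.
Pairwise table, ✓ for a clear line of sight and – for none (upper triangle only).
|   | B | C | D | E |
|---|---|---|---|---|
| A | – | – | – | – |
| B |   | ✓ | ✓ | – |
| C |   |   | ✓ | – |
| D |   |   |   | – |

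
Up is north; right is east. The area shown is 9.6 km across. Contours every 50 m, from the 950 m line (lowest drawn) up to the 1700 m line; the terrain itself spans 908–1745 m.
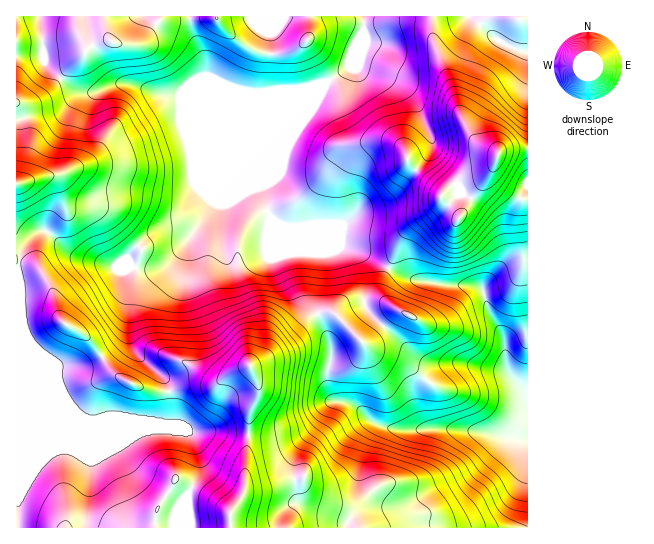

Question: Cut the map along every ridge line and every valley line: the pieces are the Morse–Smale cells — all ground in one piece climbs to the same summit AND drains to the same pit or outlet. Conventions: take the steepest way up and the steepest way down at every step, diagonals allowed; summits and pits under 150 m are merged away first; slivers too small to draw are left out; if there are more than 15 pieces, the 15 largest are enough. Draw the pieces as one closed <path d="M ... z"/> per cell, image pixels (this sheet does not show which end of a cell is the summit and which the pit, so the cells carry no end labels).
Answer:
<path d="M285 127l-68 67-6 15-18 23-26-4-13 5-25 22-1 6 2 6-17 0-34-10-12-6-22-20-10 2-13 10-6 0 1 285 511-1 0-130-15-18-6-12-3-29-15-25-5-22-5-4-5-2-27 0-33-5-29-13-22-14-25-8-40-17-13-1-12-7-5-7-7-22 0-6 23-52z"/><path d="M471 16l-106 0-2 19-12 30-8 7-17 11-38 40-27 62 0 6 8 26 16 10 13 1 40 17 25 8 22 14 29 13 33 5 32 2 5 4 5 22 15 25 3 29 6 12 14 17 1-343-13-4-16-8z"/><path d="M325 84l-23 5-20 0-19 4-17-1-7-3-44 0-14 7-19-1-29-11-16 0-20 8-18 3-21 16-41 8-1 123 6 1 13-10 10-2 22 20 12 6 34 10 17 0-2-6 1-6 25-22 13-5 26 4 18-23 6-15 99-99z"/><path d="M363 16l-346 0-1 102 7 1 16-6 19-2 21-16 18-3 20-8 16 0 24 9 17 3 7 0 14-7 44 0 7 3 17 1 19-4 20 0 23-5 18-12 8-7 12-30z"/><path d="M527 16l-55 1 27 24 16 8 12 3z"/>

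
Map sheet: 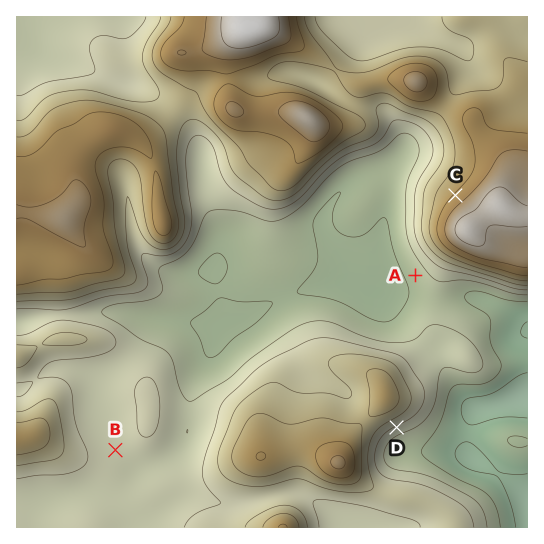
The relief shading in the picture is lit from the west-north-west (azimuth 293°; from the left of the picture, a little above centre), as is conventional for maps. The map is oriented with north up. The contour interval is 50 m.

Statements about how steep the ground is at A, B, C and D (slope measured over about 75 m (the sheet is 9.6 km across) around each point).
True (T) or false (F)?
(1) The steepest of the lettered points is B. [F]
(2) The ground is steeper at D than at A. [T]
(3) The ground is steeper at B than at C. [F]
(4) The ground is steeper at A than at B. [T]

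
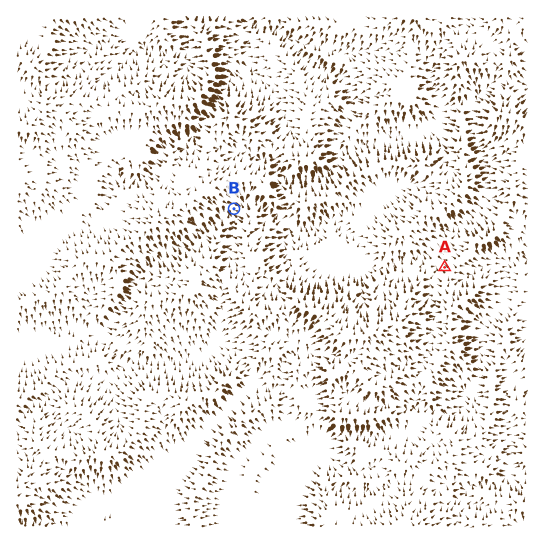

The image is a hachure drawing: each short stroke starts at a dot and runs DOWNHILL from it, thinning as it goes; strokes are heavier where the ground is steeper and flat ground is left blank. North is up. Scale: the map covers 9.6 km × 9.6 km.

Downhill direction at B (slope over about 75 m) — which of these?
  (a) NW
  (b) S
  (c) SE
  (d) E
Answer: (c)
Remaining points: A NW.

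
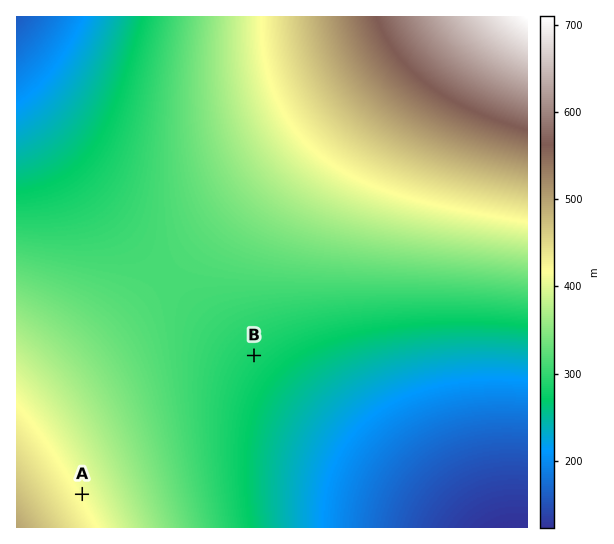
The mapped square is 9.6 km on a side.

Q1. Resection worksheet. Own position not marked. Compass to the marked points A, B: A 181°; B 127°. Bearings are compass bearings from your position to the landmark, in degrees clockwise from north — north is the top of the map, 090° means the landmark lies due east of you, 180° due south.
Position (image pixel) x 87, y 229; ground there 300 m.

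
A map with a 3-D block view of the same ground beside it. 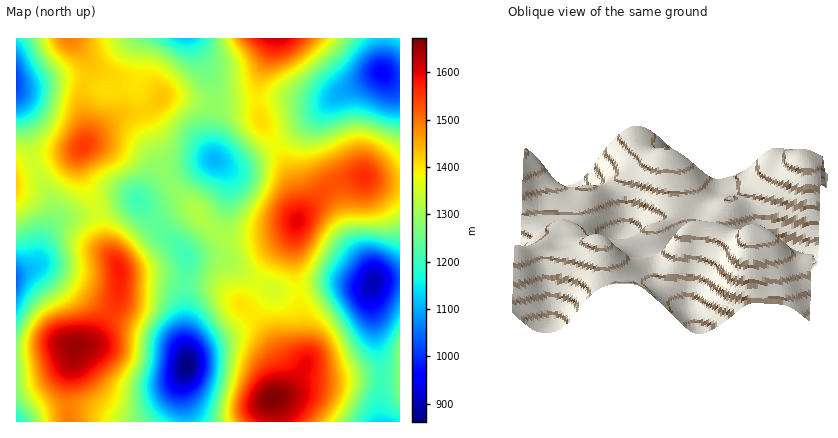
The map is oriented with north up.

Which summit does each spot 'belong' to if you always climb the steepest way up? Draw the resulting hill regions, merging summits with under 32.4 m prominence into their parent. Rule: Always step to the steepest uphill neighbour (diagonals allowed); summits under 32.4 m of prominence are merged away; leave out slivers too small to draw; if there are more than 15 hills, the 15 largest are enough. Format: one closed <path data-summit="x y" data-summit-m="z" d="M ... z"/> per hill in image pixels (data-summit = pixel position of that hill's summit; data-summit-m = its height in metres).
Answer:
<path data-summit="274 398" data-summit-m="1673" d="M186 256l-2 44 3 66-5 16 4 40 194 0-1-18 3-36-5-20-6-44 1-20-4 2-42-2-30 6-20 1-34-18-16-13-36-2z"/><path data-summit="76 346" data-summit-m="1652" d="M138 199l-80 22-13 15-10 28-19 10 0 148 169 0-3-40 5-16-3-66 3-42-5-8-27-26z"/><path data-summit="84 146" data-summit-m="1550" d="M190 38l-44 0-5 10-3 34-6 5-28 3-26-10-22 0-28 6-12 0 0 16 8 22 7 32 22 52 0 10-7 17 12-14 6-3 26-5 48-14 32-20 44-19-3-24 4-42-6-20z"/><path data-summit="298 220" data-summit-m="1600" d="M322 109l-32 27-46 26-16 3-11-3 7 6 4 10 0 18-4 20-9 16-27 20-2 2 2 3 38 3 16 13 34 18 20-1 30-6 42 2 5-2 0-10-23-36-11-38-15-26-10-24-1-20z"/><path data-summit="276 38" data-summit-m="1615" d="M382 38l-190 0 17 36 6 20-4 42 3 22 14 7 12-1 10-5 46-28 42-37 44-21z"/><path data-summit="364 176" data-summit-m="1562" d="M382 73l-38 18-10 7-14 16-7 16 0 16 4 14 22 40 11 38 18 26 6 17 26-3 0-198-10-2z"/><path data-summit="70 38" data-summit-m="1490" d="M146 38l-130 0 0 46 12 2 28-6 22 0 26 10 32-4 3-8 2-30z"/><path data-summit="16 184" data-summit-m="1422" d="M16 103l2 170 14-6 5-5 5-22 11-22 0-10-6-18-14-28z"/><path data-summit="400 356" data-summit-m="1279" d="M400 279l-22 1-5 2-2 6 4 48 7 32-3 36 1 18 20 0z"/>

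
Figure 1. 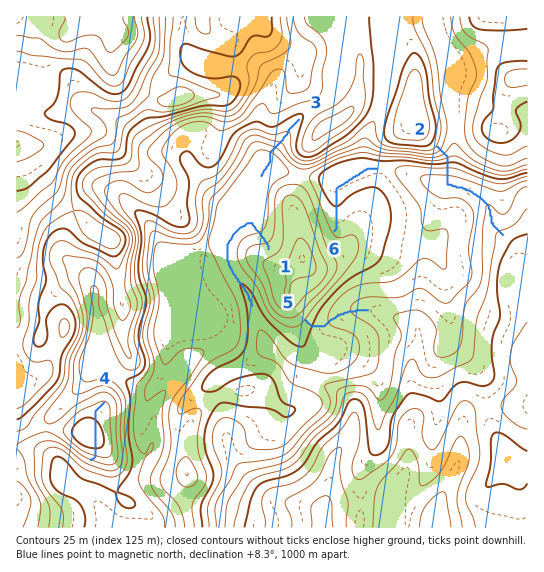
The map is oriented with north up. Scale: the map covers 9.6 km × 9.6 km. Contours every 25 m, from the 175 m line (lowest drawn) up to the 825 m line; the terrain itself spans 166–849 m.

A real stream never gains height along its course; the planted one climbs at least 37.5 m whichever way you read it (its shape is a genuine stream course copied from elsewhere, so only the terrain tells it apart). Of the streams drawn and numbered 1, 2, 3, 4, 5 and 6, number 4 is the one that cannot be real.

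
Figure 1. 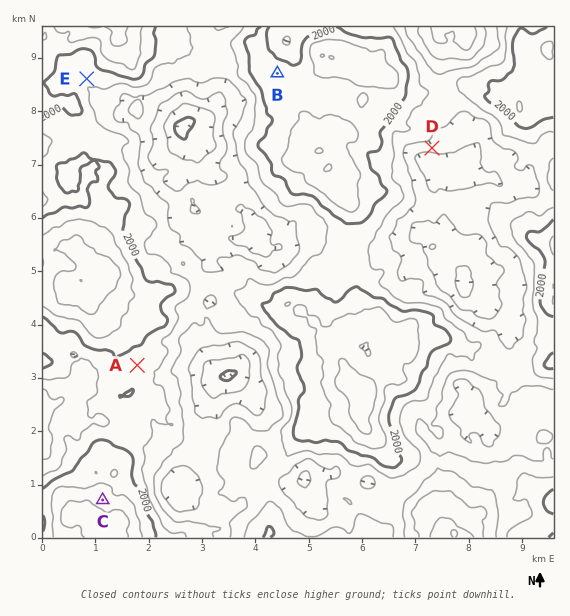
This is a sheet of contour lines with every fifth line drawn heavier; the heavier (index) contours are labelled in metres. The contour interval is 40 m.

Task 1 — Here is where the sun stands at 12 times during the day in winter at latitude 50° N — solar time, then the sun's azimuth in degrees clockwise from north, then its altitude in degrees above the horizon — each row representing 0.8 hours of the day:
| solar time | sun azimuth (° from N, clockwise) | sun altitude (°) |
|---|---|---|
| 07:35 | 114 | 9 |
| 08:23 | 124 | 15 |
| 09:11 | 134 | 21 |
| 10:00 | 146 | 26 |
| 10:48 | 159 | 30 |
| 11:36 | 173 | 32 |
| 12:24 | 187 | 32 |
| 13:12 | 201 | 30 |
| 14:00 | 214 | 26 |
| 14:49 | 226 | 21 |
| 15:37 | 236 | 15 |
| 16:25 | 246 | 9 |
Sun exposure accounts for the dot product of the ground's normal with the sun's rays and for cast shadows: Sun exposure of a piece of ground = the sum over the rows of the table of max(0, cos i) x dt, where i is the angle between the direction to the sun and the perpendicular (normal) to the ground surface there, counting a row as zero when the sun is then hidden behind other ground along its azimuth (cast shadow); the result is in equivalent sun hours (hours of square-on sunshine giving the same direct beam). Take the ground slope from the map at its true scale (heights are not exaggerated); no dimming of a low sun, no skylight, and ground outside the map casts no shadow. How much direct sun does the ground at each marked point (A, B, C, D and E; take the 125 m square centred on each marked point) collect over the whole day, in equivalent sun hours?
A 3.6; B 3.2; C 2.9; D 4.6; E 3.7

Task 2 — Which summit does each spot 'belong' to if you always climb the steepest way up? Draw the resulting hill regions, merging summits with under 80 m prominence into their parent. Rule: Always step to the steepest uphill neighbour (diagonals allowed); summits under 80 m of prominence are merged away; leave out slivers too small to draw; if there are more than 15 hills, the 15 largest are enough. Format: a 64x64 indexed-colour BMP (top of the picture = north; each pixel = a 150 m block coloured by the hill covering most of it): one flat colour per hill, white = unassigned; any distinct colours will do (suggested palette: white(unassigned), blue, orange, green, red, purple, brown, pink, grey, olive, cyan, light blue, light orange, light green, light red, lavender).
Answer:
<image width="64" height="64" href="data:image/bmp;base64,Qk12CAAAAAAAAHYAAAAoAAAAQAAAAEAAAAABAAQAAAAAAAAIAAATCwAAEwsAABAAAAAAAAAA////ALR3HwAOf/8ALKAsACgn1gC9Z5QAS1aMAMJ34wB/f38AIr28AM++FwDox64AeLv/AIrfmACWmP8A1bDFAEREREREREREIiIiIRERERERERERERERERERGIiIiIiIRERERERERERCIiIhERERERERERERERERERiIiIiIiIhEREREREREREIiIhERERERERERERERERERiIiIiIiIiEREREREREREQiIhERERERERERERERERERGIiIiIiIiIREREREREREREIREREREREREREREREREREYiIiIiIiIhEREREREREREQRERERERERERERERERERERiIiIiIiIiERERERERERERBERERERERERERERERERERGIiIiIiIiIREREREREREREEREREREREREREREREREREYiIiIiIiIhEREREREREREIRERERERERERERERERERERiIiIiIiIiEREREREREREQiERERERERERERERERERERGIiIiIiIiIRERERERERERCIhEREREREREREREREREREYiIiIiIiBFEREREREREQiIiIRERERERERERERERERERiIiIiIiBERREREREREQiIiIRERERERERERERERERERERiIiBERERREREREQiIiIiIhEREREREREREREREREREREYiBERERFEREJEIiIiIiIiERERERERERERERERERERERiBEREREUREIiIiIiIiIiIRERERERERERERERERERERERERERERJEIiIiIiIiIiIiEREREREREREREREREREREREREREVUiIiIiIiIiIiIiIRERERERERERERERERERERFRERVVVSIiIiIiIiIiIiIhEREREREREREREREREREREVVVVVVVIiIiIiIiIiIiIiIRERERERERERERERERERERFVVVVVUiIiIiIiIiIiIiIhEREREREREREREREREREREVVVVVVSIiIiIiIiIiIiIhERERERERERERERERERERERFVVVVVIiIiIiIiIiIiIiERERERERERERERERERERERERVVVVUiIiIiIiIiIiIiIRERERERERERERERERERERERFVVVVSIiIiIiIiIiIiIhERERERERERERERERERERERERVVVVIiIiIiIiIiIiIiERERERERERERERERERERERERFVVVUiIiIiIiIiIiIiIRERERERERERERERERERERERERVVVSIiIiIiIiIiIiIRERERERERERERERERERERERERFVVVIiIiIiIiIiIiIiERERERERERERERERERERERERERVVUiIiIiIiIiIiIiIRERERERERERERERERERERERVRVVVSIiIiIiIiIiIiIhERERERERERERERERERERERFVVVVVIiIiIiIiIiIiIhERERERERERERERERERERERERFVVVUiIiIiIiIiIiIiERERERERERERERERERERERUREVVVVSIiIiIiIiIiIiIhERERERERERERERERERERVVVVVVVVIiIiIiIiIiIiIiERERERERERERERERERERFVVVVVVVUiIiIiIiIiIiIiIRERERERERETMzMRERERERVVVVVVVSIiIiIiIiIiIiIRERERERERETMzMzMREREREVVVVVVVIiIiIiIiIiIiIhEREREREREzMzMzMzERETERVVVVVVUiIiIiIiIiIiIiEREREzMxETMzMzMzMzMzMRFVVVVVVSIiIiIiIiIiIiIREREzMzMzMzMzMzMzMzMREVVVVVVVIiIiIiIiIiIiIhERETMzMzMzMzMzMzMzMRERVVVVVVUiIiIiIiIiIiIhERETMzMzMzMzMzMzMzMxERFVVVVVVSIiIiIiIiIiIiERERMzMzMzMzMzMzMzMzEREVVVVVVWIiIiIiIiIiIiERERMzMzMzMzMzMzMzMzMRERVVVVVmYiIiIiIiIiIiERERMzMzMzMzMzMzMzMzMxERVVUREWZiIiIiIiIiIiERETMzMzMzMzMzMzMzMzMzETNVYRERZmIiIiIiIiIiIhETMzMzMzMzMzMzMzMzMzMzM2ZmERZmYiIiIiIiIiIiERMzMzMzMzMzMzMzMzMzMzMzZmZmZmZiIiIiIiIiIiIhMzMzMzMzMzMzMzMzMzMzMzEWZmZmZmInIiIiIiIiIiMzMzMzMzMzMzMzMzMzMzMzMRZmZmZmZ3d3dyIiIiIiIzMzMzMzMzMzMzMzMzMzMzMRFmZmZmZnd3d3ciIhERFzMzMzMzMzMzMzMzMzMzMzMzEWZmZmZmd3d3d3IhEREXIjMzMzMzMzMzMzMzMzMzMzM2ZmZmZmZ3d3d3dxERF3ciIzMzMzMzMzMzMzMzMzMzM2ZmZmZmZnd3d3d3cRF3dyIiMzMzMzMzMzMzMzMzMzM2ZmZmZmZmd3d3d3d3d3d3IiIzMzMzMzMzMzMzMzMzM2ZmZmZmZmZ3d3d3d3d3d3ciIiMzMzMzMzMzMzMzMzMzZmZmZmZmZnd3d3d3d3d3dyIiIzMzMzMzMzMzMzMzMzNmZmZmZmZmd3d3d3d3d3d3IiIjMzMzMzMzMzMzMzMzM2ZmZmZmZmZ3d3d3d3d3d3IiIjMzMzMzMzMzMzMzMzMzZmZmZmZmZnd3d3d3d3d3ciIiMzMzMzMzMzMzMzMzMzNmZmZmZmZmd3d3d3d3d3dyIiIzMzMzMzMzMzMzMzMzM2ZmZmZmZmZ3d3d3d3d3dyIiIjMzMzMzMzMzMzMzMzMzERZmZmZmZnd3d3d3d3d3IiIiMzMzMzMzMzMzMzMzMzMRFmZmZmZm"/>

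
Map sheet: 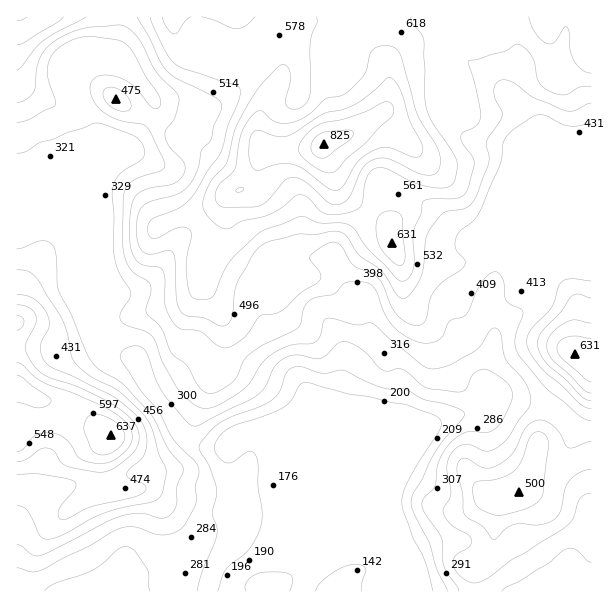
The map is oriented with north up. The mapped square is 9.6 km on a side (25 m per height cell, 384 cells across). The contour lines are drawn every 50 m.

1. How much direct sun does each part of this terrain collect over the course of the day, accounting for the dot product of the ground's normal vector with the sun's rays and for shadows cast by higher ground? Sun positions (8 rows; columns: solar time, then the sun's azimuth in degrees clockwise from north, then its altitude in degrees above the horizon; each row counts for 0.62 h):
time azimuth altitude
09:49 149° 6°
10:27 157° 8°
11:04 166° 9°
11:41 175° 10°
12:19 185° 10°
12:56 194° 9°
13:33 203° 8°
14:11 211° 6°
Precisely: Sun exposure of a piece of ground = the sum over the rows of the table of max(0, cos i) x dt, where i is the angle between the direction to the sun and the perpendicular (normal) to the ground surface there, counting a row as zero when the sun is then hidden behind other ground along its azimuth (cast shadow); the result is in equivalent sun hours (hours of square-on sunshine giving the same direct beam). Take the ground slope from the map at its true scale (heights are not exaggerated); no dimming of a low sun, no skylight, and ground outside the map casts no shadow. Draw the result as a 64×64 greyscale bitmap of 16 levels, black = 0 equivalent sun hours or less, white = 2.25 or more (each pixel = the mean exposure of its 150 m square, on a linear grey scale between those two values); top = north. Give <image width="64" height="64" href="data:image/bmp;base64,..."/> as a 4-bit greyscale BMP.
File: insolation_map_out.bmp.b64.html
<image width="64" height="64" href="data:image/bmp;base64,Qk12CAAAAAAAAHYAAAAoAAAAQAAAAEAAAAABAAQAAAAAAAAIAAATCwAAEwsAABAAAAAAAAAAAAAAABEREQAiIiIAMzMzAERERABVVVUAZmZmAHd3dwCIiIgAmZmZAKqqqgC7u7sAzMzMAN3d3QDu7u4A////AHd3d2ZlVVVVVVZmZVVVVVZnZlVURERVZ4iIh3dmZVVmmZmYh3ZlVVQzNWZlQzIzRXiHdkIRIjV6u7uqmIdmZmaaqpmIh2VVZUM1Z2ZkMhIkV4iHVDNFVomYeJqZiHZlVZq7qZiIdmZmVUVnd3ZDIiI0V3h3ZlV3dkIjaIiIdmVVmavLqYiHd3d2ZWd3d2VDMzM0VVVEVohkIRJXd4mYdmaYi93LqZmIiIh2ZmZ3dlVVREVVVEVWiGVERFZ3iaqYd4d5vdy7qqmZmXZVVWZ2VVVVVVVVVVaIiIiId3eJq6mHZmaKzMzMuqqpdkNERWZVVVVVVVVVZ4mZmrqZqpmqqHZmZVebze7cupiHZENERVVVVVVVVVV4mYdnmqvMuZmHVWZUNGm97//ahmd2VEREVVVVVVVVVWZlQzR5qau5h2ZVdlQyNXm8zcp1RFZlRERVVVVVVVVVQyESRWZlV5hlVmaIdlRERUREVmZVRERERFVVVVVVVVUyESRmUhESVlRniIiZmZh3UyE0Z3dTM0VVRVVVVVVVVTIiRnYwAAElVWiZqYms3d3KdVREVUMjRVRFVVVVVVVUQiI1VBAAASRVVprbh3m97/7JYyERESIjREVVVVVVVVRDISMxAAABJGVEV8uYd3ibztpjIQEiMiIzRVVVVVVVVEMhERAAAAE0ZUIjiauph2aKmFMhFGZVQiNVVVVVVVVURDEQAAAAAiNEQxFoqph2VUREMiI3mZdlRFVVVVVVVVREQyEAAAASEBIjM1eIdlRDEBERI1irzLmIZVVVVVVVVEREQhAAABIQACRnV4h2UyAAAAEleKzu7cy5ZVVVVVVVZ4hlMQABIhACRpt3d3ZBAAAAATaJrN7u3MqXVVVneJqpqph2UyIiIiRpznZTIhAAAAACV5mqvMu7qYdmiZqru7qruql1RDNFaJvfUxAAAAAAASNXiIiaupmHd5qqqrvLuru7qGVmZWeJvd0QAAAAAAABJFZ3ZniYh3Z4q7mZmqqaqpmHZniIiazdygAAAAAAABI0Z3ZVVmd4iJrLqYiIiImYh3eIiJmazv2nAAAAAAABIjRndmZmd4mrvMuYh3dmiZiIiJl3iavN24UQAAAAABIzRGd2Z3iJmrzdypiIh2eamYiImXZomZmGRGQhEQABI0VVVnd4mZmavNypiJmHeaqpmHeIdlVmVCESmGQyEBE0VnZniZmZiImquod4mZiKu6mGZ3d2UzIhAACIdTIREjRniHiruph2d4iHVWiZh4q7qGZmZndTIQAAABNDIiIzNFZ4iKy6hmVmd3ZVeZdnial2ZmZmd3UxAAAAABESIzMyI0Z3iql2VVZ3d3iIdlZ5l1VndmZndkIREREAARIzRDMjNFZnh2VVZneJq6hlZ3iYZmd2ZmZmVDIiEQASM0RERFZURVZmZmZmZ4q7p3eZiamHZ3d2ZVREQyEAASNERERWiYZVVmZmd3ZUVnh2iru6updmd3d2VURDIAAiNERERFebuWVVZmd3ZTIiMzV6zdy5dmZnd3ZVVUMgABI0REREV5vLhUVmeIdkMzMzNXrN3JZVZVVWdlVUMiIzASNERERWirymRFZ4mYdmZmd3ibu5ZEVVREVmRDM0RVUAATRERFVomqhTNWiaqqqZmqqZmXZERVVURFVDNFVVVSEBJERVRVZ4mXRFZnmru6qrzLmHVERWZmZlVFVVVVVVRENERFVEVUVoh2Z2Z5u7qqzv2nVDRnd3d3ZVVVVVVVVVVVVEVVVDIjRneJmavLqqrO/adTI1d4iZl1VVVVVVVVVVVVRVVUIQASRoq83MupmazcpkIRJGiryoZVVVVVVVVVVVVVVVMQAAATV6u6mZiZq7uGMRE1i826h1VVVVVVVVVVVVVEQgAAABIjRWd4iau7qYYzRXrN25iIZVVVVVVVVVVVVUMhAAAAEREBNWeJvMuZh2Z5vNyoZnh1VVVVVVVVVVVUQxAAAAAiEAFGeJvMy5iZqrvMuXZmeIZVVVVVV2VVVVRDIQABNEMRE1eKvM3Lmazd3cuGVEVndlVVVVVZh2VVVEQyIkeHYxE0VniImqmave7cqGQyIjRWVVVVVViImHVURERWeIdTIjNFQyM0V4q7u6h1MhEiNFZVVVVVV3iZmXZVeIh2VDMzMzMQABERNXiYdkMREkZ3iIZVVoh4iIiamJq7qFMjQzMyEQAAAAAAJXiGMhEjaIiJqoeaqpmYeIiJve2mMSMyIiEQAAAAAAABR4YyEjRnZmeJmqu6mZh2VFi9yWMjMyIzMhEhAAAAAAATVDIzVVVERFebu6qZmGQzWJhjIkVURWZDISMgAAAAAAEiMzRWVEM0V6zLqZiGQzVWQgETZ3iZqGQhI0IREAAAABIzRVVURFZ4q7qZp2UzVUMAACWKu7qYdUISMyIhAAAREjNFVENFZ4iImIm2ZURVQQABR6vLqHZ2VCIzMzEAASMyNERDNFd4dmZmead3ZVVDISNomql2ZmdlMyI0MyIiNDM0RDM1aIh2ZVVoiZmYVURFRoiZl2ZmZmVDIzREREQyEkREM0Z4iHd2VWZqq8ymVWeJmJmHZmZmZVQzRERFVCACRUREZ4iHZ4hlVUqs7/7Mu6qZmHZndmZlVEREREVUIRI0REV3d2ZniHZUSJve//7cuqmXZmd2ZmZVREREVlQzMjMzVndlVWd3dlVXeIq7y6qZh3ZmZmZmZmVVVVVWZVVURERWZmVWZmZmZm"/>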